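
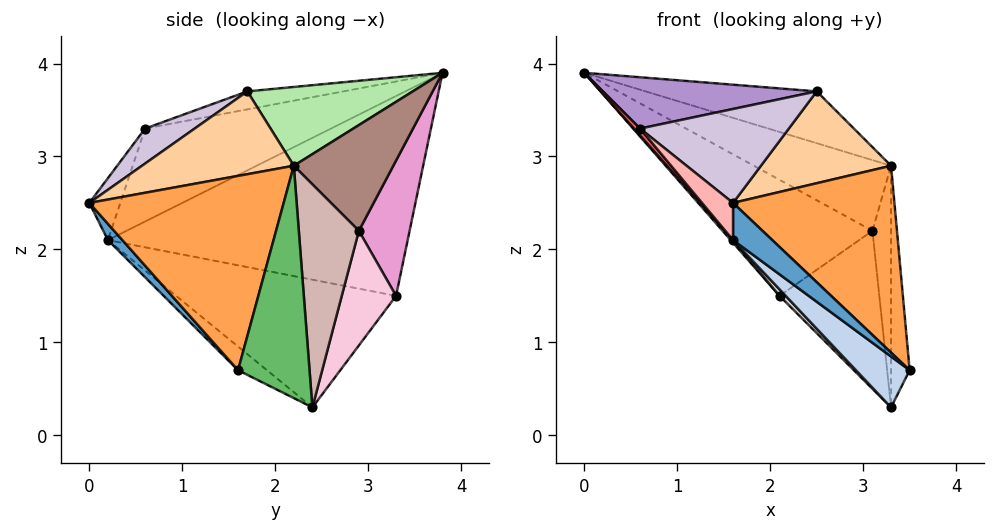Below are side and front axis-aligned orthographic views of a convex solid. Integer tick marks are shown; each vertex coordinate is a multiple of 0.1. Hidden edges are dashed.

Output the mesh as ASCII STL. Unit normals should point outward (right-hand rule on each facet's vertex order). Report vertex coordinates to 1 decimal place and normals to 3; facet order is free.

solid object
 facet normal 0.313 -0.849 -0.425
  outer loop
   vertex 1.6 0.2 2.1
   vertex 3.5 1.6 0.7
   vertex 1.6 0.0 2.5
  endloop
 endfacet
 facet normal -0.260 -0.483 -0.836
  outer loop
   vertex 1.6 0.2 2.1
   vertex 3.3 2.4 0.3
   vertex 3.5 1.6 0.7
  endloop
 endfacet
 facet normal 0.747 -0.621 0.237
  outer loop
   vertex 3.3 2.2 2.9
   vertex 1.6 0.0 2.5
   vertex 3.5 1.6 0.7
  endloop
 endfacet
 facet normal 0.716 -0.614 0.332
  outer loop
   vertex 3.3 2.2 2.9
   vertex 2.5 1.7 3.7
   vertex 1.6 0.0 2.5
  endloop
 endfacet
 facet normal 0.968 0.252 0.019
  outer loop
   vertex 3.3 2.2 2.9
   vertex 3.5 1.6 0.7
   vertex 3.3 2.4 0.3
  endloop
 endfacet
 facet normal 0.457 0.473 0.753
  outer loop
   vertex 3.3 2.2 2.9
   vertex 0.0 3.8 3.9
   vertex 2.5 1.7 3.7
  endloop
 endfacet
 facet normal -0.772 -0.026 -0.635
  outer loop
   vertex 0.6 0.6 3.3
   vertex 0.0 3.8 3.9
   vertex 1.6 0.2 2.1
  endloop
 endfacet
 facet normal -0.667 -0.667 -0.333
  outer loop
   vertex 0.6 0.6 3.3
   vertex 1.6 0.2 2.1
   vertex 1.6 0.0 2.5
  endloop
 endfacet
 facet normal -0.090 -0.200 0.976
  outer loop
   vertex 0.6 0.6 3.3
   vertex 2.5 1.7 3.7
   vertex 0.0 3.8 3.9
  endloop
 endfacet
 facet normal 0.212 -0.636 0.742
  outer loop
   vertex 0.6 0.6 3.3
   vertex 1.6 0.0 2.5
   vertex 2.5 1.7 3.7
  endloop
 endfacet
 facet normal 0.494 0.681 0.540
  outer loop
   vertex 3.1 2.9 2.2
   vertex 0.0 3.8 3.9
   vertex 3.3 2.2 2.9
  endloop
 endfacet
 facet normal 0.955 0.296 0.023
  outer loop
   vertex 3.1 2.9 2.2
   vertex 3.3 2.2 2.9
   vertex 3.3 2.4 0.3
  endloop
 endfacet
 facet normal 0.320 0.944 0.083
  outer loop
   vertex 2.1 3.3 1.5
   vertex 0.0 3.8 3.9
   vertex 3.1 2.9 2.2
  endloop
 endfacet
 facet normal 0.470 0.864 -0.178
  outer loop
   vertex 2.1 3.3 1.5
   vertex 3.1 2.9 2.2
   vertex 3.3 2.4 0.3
  endloop
 endfacet
 facet normal -0.753 -0.006 -0.658
  outer loop
   vertex 2.1 3.3 1.5
   vertex 1.6 0.2 2.1
   vertex 0.0 3.8 3.9
  endloop
 endfacet
 facet normal -0.714 -0.020 -0.699
  outer loop
   vertex 2.1 3.3 1.5
   vertex 3.3 2.4 0.3
   vertex 1.6 0.2 2.1
  endloop
 endfacet
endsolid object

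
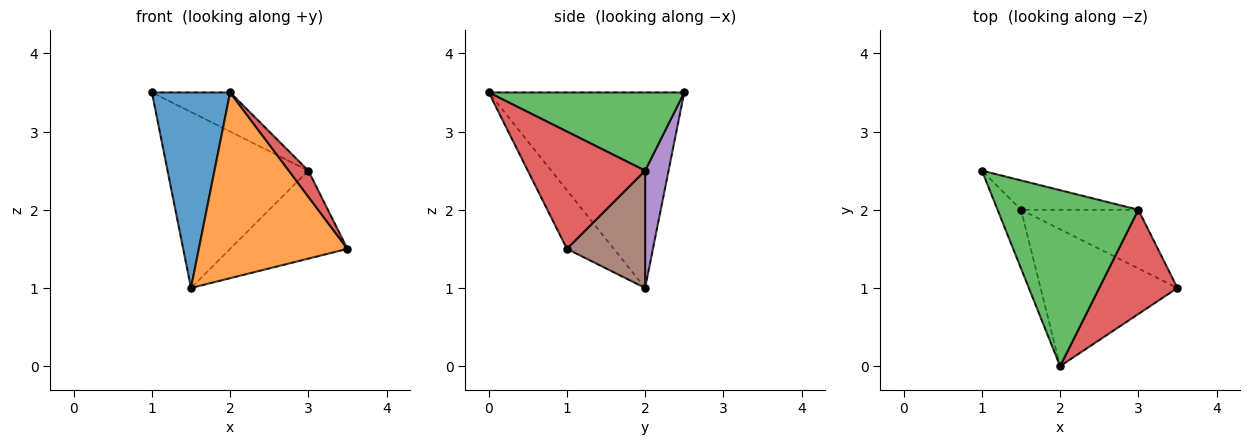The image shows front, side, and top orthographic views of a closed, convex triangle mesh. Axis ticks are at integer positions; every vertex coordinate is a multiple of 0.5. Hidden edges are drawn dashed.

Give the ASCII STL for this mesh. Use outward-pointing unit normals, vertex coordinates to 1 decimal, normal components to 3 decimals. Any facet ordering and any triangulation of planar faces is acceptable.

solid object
 facet normal -0.923 -0.369 -0.111
  outer loop
   vertex 1.5 2.0 1.0
   vertex 2.0 0.0 3.5
   vertex 1.0 2.5 3.5
  endloop
 endfacet
 facet normal -0.246 -0.780 -0.575
  outer loop
   vertex 1.5 2.0 1.0
   vertex 3.5 1.0 1.5
   vertex 2.0 0.0 3.5
  endloop
 endfacet
 facet normal 0.477 0.191 0.858
  outer loop
   vertex 3.0 2.0 2.5
   vertex 1.0 2.5 3.5
   vertex 2.0 0.0 3.5
  endloop
 endfacet
 facet normal 0.824 -0.137 0.549
  outer loop
   vertex 3.0 2.0 2.5
   vertex 2.0 0.0 3.5
   vertex 3.5 1.0 1.5
  endloop
 endfacet
 facet normal 0.162 0.973 -0.162
  outer loop
   vertex 3.0 2.0 2.5
   vertex 1.5 2.0 1.0
   vertex 1.0 2.5 3.5
  endloop
 endfacet
 facet normal 0.485 0.728 -0.485
  outer loop
   vertex 3.0 2.0 2.5
   vertex 3.5 1.0 1.5
   vertex 1.5 2.0 1.0
  endloop
 endfacet
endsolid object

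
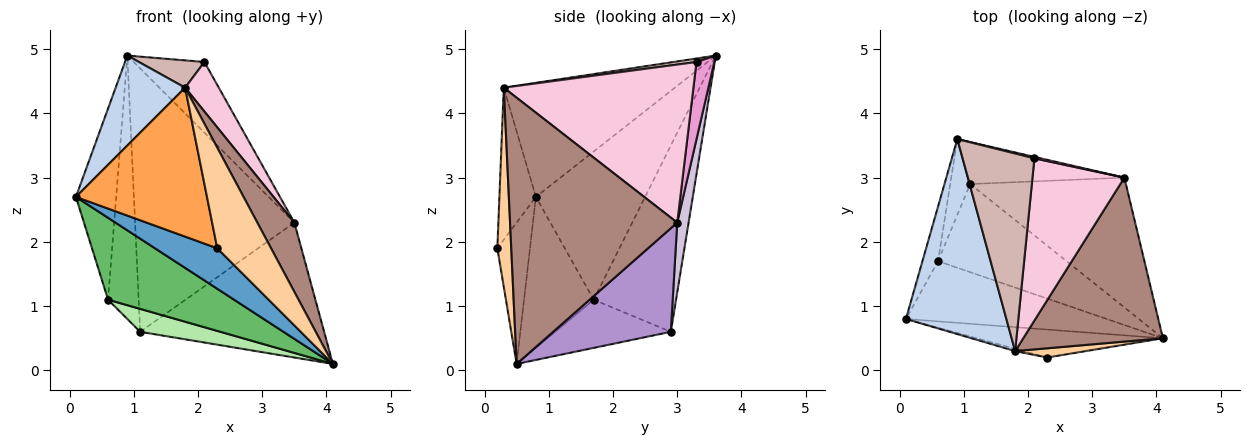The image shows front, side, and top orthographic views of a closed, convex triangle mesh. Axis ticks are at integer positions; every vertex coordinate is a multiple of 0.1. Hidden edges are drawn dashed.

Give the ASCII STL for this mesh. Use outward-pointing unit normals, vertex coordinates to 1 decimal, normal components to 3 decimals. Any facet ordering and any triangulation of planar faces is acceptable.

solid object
 facet normal -0.396 -0.756 -0.522
  outer loop
   vertex 2.3 0.2 1.9
   vertex 0.1 0.8 2.7
   vertex 4.1 0.5 0.1
  endloop
 endfacet
 facet normal -0.718 -0.292 0.632
  outer loop
   vertex 1.8 0.3 4.4
   vertex 0.9 3.6 4.9
   vertex 0.1 0.8 2.7
  endloop
 endfacet
 facet normal -0.268 -0.963 -0.015
  outer loop
   vertex 1.8 0.3 4.4
   vertex 0.1 0.8 2.7
   vertex 2.3 0.2 1.9
  endloop
 endfacet
 facet normal 0.249 -0.964 0.088
  outer loop
   vertex 1.8 0.3 4.4
   vertex 2.3 0.2 1.9
   vertex 4.1 0.5 0.1
  endloop
 endfacet
 facet normal -0.407 -0.736 -0.541
  outer loop
   vertex 0.6 1.7 1.1
   vertex 4.1 0.5 0.1
   vertex 0.1 0.8 2.7
  endloop
 endfacet
 facet normal -0.341 -0.237 -0.910
  outer loop
   vertex 0.6 1.7 1.1
   vertex 1.1 2.9 0.6
   vertex 4.1 0.5 0.1
  endloop
 endfacet
 facet normal -0.934 0.344 -0.098
  outer loop
   vertex 0.6 1.7 1.1
   vertex 0.1 0.8 2.7
   vertex 0.9 3.6 4.9
  endloop
 endfacet
 facet normal -0.933 0.347 -0.100
  outer loop
   vertex 0.6 1.7 1.1
   vertex 0.9 3.6 4.9
   vertex 1.1 2.9 0.6
  endloop
 endfacet
 facet normal 0.419 0.654 -0.630
  outer loop
   vertex 3.5 3.0 2.3
   vertex 4.1 0.5 0.1
   vertex 1.1 2.9 0.6
  endloop
 endfacet
 facet normal 0.070 0.985 -0.157
  outer loop
   vertex 3.5 3.0 2.3
   vertex 1.1 2.9 0.6
   vertex 0.9 3.6 4.9
  endloop
 endfacet
 facet normal 0.869 -0.193 0.456
  outer loop
   vertex 3.5 3.0 2.3
   vertex 1.8 0.3 4.4
   vertex 4.1 0.5 0.1
  endloop
 endfacet
 facet normal 0.048 -0.137 0.989
  outer loop
   vertex 2.1 3.3 4.8
   vertex 0.9 3.6 4.9
   vertex 1.8 0.3 4.4
  endloop
 endfacet
 facet normal 0.244 0.970 0.020
  outer loop
   vertex 2.1 3.3 4.8
   vertex 3.5 3.0 2.3
   vertex 0.9 3.6 4.9
  endloop
 endfacet
 facet normal 0.855 -0.152 0.497
  outer loop
   vertex 2.1 3.3 4.8
   vertex 1.8 0.3 4.4
   vertex 3.5 3.0 2.3
  endloop
 endfacet
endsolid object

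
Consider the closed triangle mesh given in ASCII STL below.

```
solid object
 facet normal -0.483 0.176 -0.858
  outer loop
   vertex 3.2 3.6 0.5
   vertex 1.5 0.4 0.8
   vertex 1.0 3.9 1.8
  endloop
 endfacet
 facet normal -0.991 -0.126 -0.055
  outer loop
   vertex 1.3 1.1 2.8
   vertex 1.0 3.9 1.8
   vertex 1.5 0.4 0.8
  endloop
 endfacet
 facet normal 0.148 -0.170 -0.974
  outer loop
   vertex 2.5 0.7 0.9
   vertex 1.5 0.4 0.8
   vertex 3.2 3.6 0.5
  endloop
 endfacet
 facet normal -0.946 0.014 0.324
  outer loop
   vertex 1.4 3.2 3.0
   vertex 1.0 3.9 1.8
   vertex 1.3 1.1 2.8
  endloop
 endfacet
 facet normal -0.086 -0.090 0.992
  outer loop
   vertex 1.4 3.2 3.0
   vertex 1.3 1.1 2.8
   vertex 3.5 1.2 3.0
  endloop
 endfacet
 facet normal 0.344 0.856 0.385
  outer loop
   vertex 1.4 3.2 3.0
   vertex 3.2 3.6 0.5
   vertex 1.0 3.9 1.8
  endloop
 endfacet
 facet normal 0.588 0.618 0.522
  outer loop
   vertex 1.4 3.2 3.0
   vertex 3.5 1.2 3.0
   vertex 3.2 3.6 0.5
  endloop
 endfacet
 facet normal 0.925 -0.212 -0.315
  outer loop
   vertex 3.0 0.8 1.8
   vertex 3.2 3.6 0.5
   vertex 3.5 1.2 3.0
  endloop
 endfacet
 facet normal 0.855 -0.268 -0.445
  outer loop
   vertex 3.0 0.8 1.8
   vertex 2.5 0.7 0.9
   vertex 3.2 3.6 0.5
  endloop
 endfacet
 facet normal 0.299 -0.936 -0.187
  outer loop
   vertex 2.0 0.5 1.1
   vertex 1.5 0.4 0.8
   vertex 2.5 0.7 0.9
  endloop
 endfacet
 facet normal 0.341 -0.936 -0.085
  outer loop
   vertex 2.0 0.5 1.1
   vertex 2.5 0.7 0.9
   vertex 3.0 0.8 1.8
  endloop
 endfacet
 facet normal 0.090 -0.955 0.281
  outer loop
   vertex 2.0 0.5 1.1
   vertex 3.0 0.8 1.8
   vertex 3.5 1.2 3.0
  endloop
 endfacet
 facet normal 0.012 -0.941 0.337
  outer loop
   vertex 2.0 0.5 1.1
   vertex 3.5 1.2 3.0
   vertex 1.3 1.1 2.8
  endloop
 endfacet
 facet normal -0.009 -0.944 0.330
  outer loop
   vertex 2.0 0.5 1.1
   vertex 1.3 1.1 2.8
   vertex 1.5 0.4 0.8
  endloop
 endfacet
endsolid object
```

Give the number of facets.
14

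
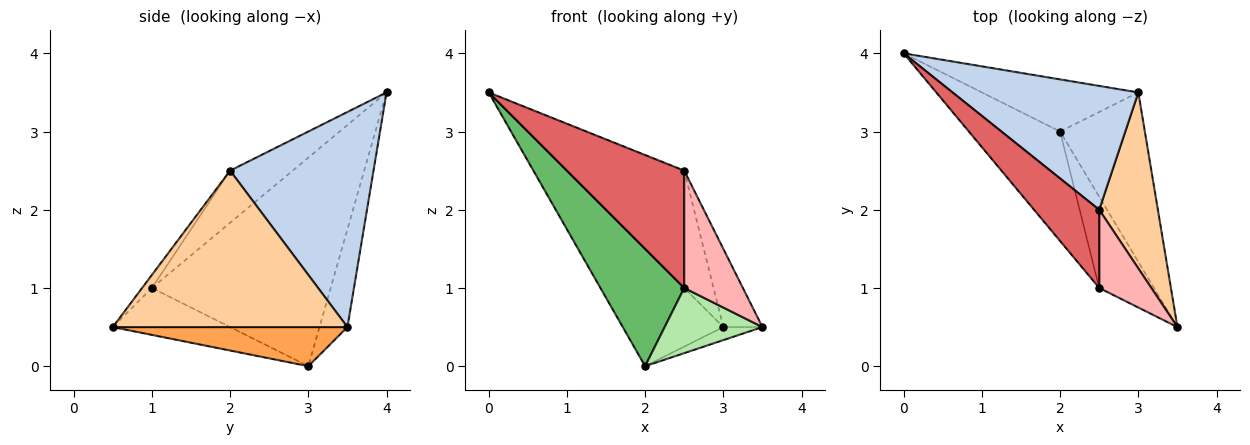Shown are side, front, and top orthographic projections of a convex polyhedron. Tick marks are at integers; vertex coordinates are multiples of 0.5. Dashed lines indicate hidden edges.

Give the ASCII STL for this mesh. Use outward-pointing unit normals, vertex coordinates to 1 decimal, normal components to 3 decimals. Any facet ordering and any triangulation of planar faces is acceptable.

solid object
 facet normal -0.246 0.886 -0.394
  outer loop
   vertex 3.0 3.5 0.5
   vertex 2.0 3.0 0.0
   vertex 0.0 4.0 3.5
  endloop
 endfacet
 facet normal 0.643 0.526 0.556
  outer loop
   vertex 3.0 3.5 0.5
   vertex 0.0 4.0 3.5
   vertex 2.5 2.0 2.5
  endloop
 endfacet
 facet normal 0.418 0.070 -0.906
  outer loop
   vertex 3.0 3.5 0.5
   vertex 3.5 0.5 0.5
   vertex 2.0 3.0 0.0
  endloop
 endfacet
 facet normal 0.925 0.154 0.347
  outer loop
   vertex 3.0 3.5 0.5
   vertex 2.5 2.0 2.5
   vertex 3.5 0.5 0.5
  endloop
 endfacet
 facet normal -0.842 -0.395 -0.368
  outer loop
   vertex 2.5 1.0 1.0
   vertex 0.0 4.0 3.5
   vertex 2.0 3.0 0.0
  endloop
 endfacet
 facet normal -0.572 -0.477 -0.667
  outer loop
   vertex 2.5 1.0 1.0
   vertex 2.0 3.0 0.0
   vertex 3.5 0.5 0.5
  endloop
 endfacet
 facet normal -0.406 -0.761 0.507
  outer loop
   vertex 2.5 1.0 1.0
   vertex 2.5 2.0 2.5
   vertex 0.0 4.0 3.5
  endloop
 endfacet
 facet normal -0.137 -0.824 0.549
  outer loop
   vertex 2.5 1.0 1.0
   vertex 3.5 0.5 0.5
   vertex 2.5 2.0 2.5
  endloop
 endfacet
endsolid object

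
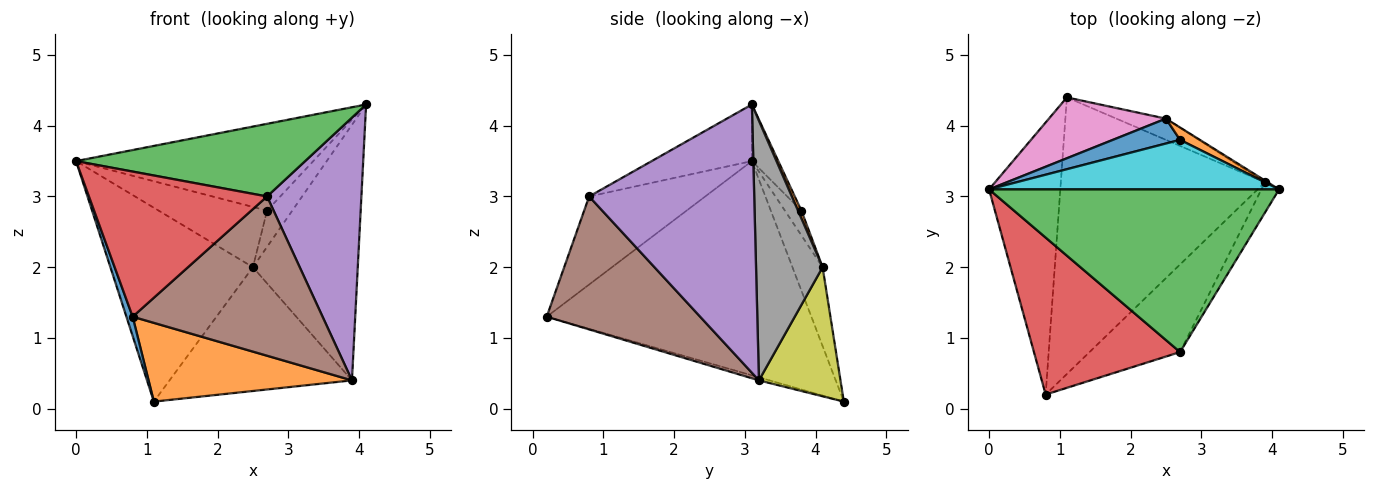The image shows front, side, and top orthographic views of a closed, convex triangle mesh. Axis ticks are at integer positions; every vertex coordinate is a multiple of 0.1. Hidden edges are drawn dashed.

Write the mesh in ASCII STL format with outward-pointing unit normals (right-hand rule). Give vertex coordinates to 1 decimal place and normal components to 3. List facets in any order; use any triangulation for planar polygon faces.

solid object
 facet normal -0.949 -0.022 -0.315
  outer loop
   vertex 1.1 4.4 0.1
   vertex 0.8 0.2 1.3
   vertex 0.0 3.1 3.5
  endloop
 endfacet
 facet normal -0.014 -0.274 -0.962
  outer loop
   vertex 3.9 3.2 0.4
   vertex 0.8 0.2 1.3
   vertex 1.1 4.4 0.1
  endloop
 endfacet
 facet normal -0.175 -0.401 0.899
  outer loop
   vertex 2.7 0.8 3.0
   vertex 4.1 3.1 4.3
   vertex 0.0 3.1 3.5
  endloop
 endfacet
 facet normal -0.405 -0.621 0.671
  outer loop
   vertex 2.7 0.8 3.0
   vertex 0.0 3.1 3.5
   vertex 0.8 0.2 1.3
  endloop
 endfacet
 facet normal 0.867 -0.495 -0.057
  outer loop
   vertex 2.7 0.8 3.0
   vertex 3.9 3.2 0.4
   vertex 4.1 3.1 4.3
  endloop
 endfacet
 facet normal 0.578 -0.715 -0.393
  outer loop
   vertex 2.7 0.8 3.0
   vertex 0.8 0.2 1.3
   vertex 3.9 3.2 0.4
  endloop
 endfacet
 facet normal -0.198 0.935 0.294
  outer loop
   vertex 2.5 4.1 2.0
   vertex 1.1 4.4 0.1
   vertex 0.0 3.1 3.5
  endloop
 endfacet
 facet normal 0.536 0.844 -0.006
  outer loop
   vertex 2.5 4.1 2.0
   vertex 4.1 3.1 4.3
   vertex 3.9 3.2 0.4
  endloop
 endfacet
 facet normal 0.403 0.902 -0.155
  outer loop
   vertex 2.5 4.1 2.0
   vertex 3.9 3.2 0.4
   vertex 1.1 4.4 0.1
  endloop
 endfacet
 facet normal -0.096 0.865 0.493
  outer loop
   vertex 2.7 3.8 2.8
   vertex 0.0 3.1 3.5
   vertex 4.1 3.1 4.3
  endloop
 endfacet
 facet normal -0.139 0.915 0.378
  outer loop
   vertex 2.7 3.8 2.8
   vertex 2.5 4.1 2.0
   vertex 0.0 3.1 3.5
  endloop
 endfacet
 facet normal 0.126 0.939 0.321
  outer loop
   vertex 2.7 3.8 2.8
   vertex 4.1 3.1 4.3
   vertex 2.5 4.1 2.0
  endloop
 endfacet
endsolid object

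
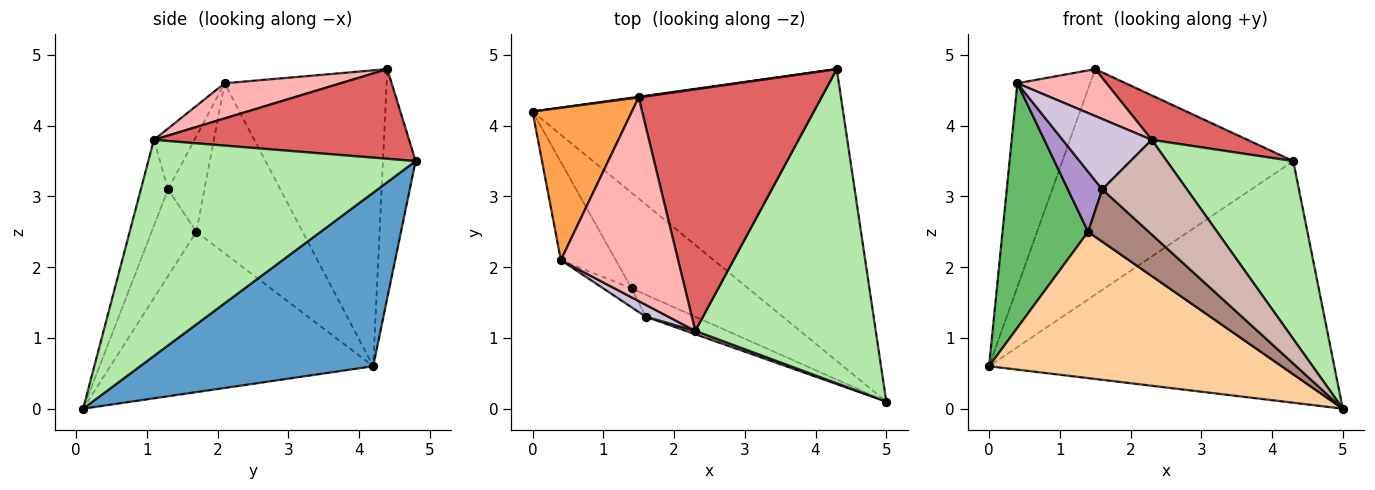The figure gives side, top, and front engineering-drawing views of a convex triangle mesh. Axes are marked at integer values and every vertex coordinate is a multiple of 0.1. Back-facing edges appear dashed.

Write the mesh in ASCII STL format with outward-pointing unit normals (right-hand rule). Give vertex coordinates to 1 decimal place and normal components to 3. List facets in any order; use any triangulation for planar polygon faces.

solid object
 facet normal 0.395 0.586 -0.707
  outer loop
   vertex 4.3 4.8 3.5
   vertex 5.0 0.1 0.0
   vertex 0.0 4.2 0.6
  endloop
 endfacet
 facet normal -0.140 0.990 0.003
  outer loop
   vertex 1.5 4.4 4.8
   vertex 4.3 4.8 3.5
   vertex 0.0 4.2 0.6
  endloop
 endfacet
 facet normal -0.872 0.392 0.293
  outer loop
   vertex 0.4 2.1 4.6
   vertex 1.5 4.4 4.8
   vertex 0.0 4.2 0.6
  endloop
 endfacet
 facet normal -0.601 -0.669 -0.437
  outer loop
   vertex 1.4 1.7 2.5
   vertex 0.0 4.2 0.6
   vertex 5.0 0.1 0.0
  endloop
 endfacet
 facet normal -0.755 -0.608 -0.244
  outer loop
   vertex 1.4 1.7 2.5
   vertex 0.4 2.1 4.6
   vertex 0.0 4.2 0.6
  endloop
 endfacet
 facet normal 0.722 -0.341 0.602
  outer loop
   vertex 2.3 1.1 3.8
   vertex 5.0 0.1 0.0
   vertex 4.3 4.8 3.5
  endloop
 endfacet
 facet normal 0.435 -0.163 0.886
  outer loop
   vertex 2.3 1.1 3.8
   vertex 4.3 4.8 3.5
   vertex 1.5 4.4 4.8
  endloop
 endfacet
 facet normal 0.280 -0.215 0.935
  outer loop
   vertex 2.3 1.1 3.8
   vertex 1.5 4.4 4.8
   vertex 0.4 2.1 4.6
  endloop
 endfacet
 facet normal -0.711 -0.671 -0.211
  outer loop
   vertex 1.6 1.3 3.1
   vertex 0.4 2.1 4.6
   vertex 1.4 1.7 2.5
  endloop
 endfacet
 facet normal -0.409 -0.900 0.152
  outer loop
   vertex 1.6 1.3 3.1
   vertex 2.3 1.1 3.8
   vertex 0.4 2.1 4.6
  endloop
 endfacet
 facet normal -0.562 -0.762 -0.321
  outer loop
   vertex 1.6 1.3 3.1
   vertex 1.4 1.7 2.5
   vertex 5.0 0.1 0.0
  endloop
 endfacet
 facet normal -0.305 -0.952 0.033
  outer loop
   vertex 1.6 1.3 3.1
   vertex 5.0 0.1 0.0
   vertex 2.3 1.1 3.8
  endloop
 endfacet
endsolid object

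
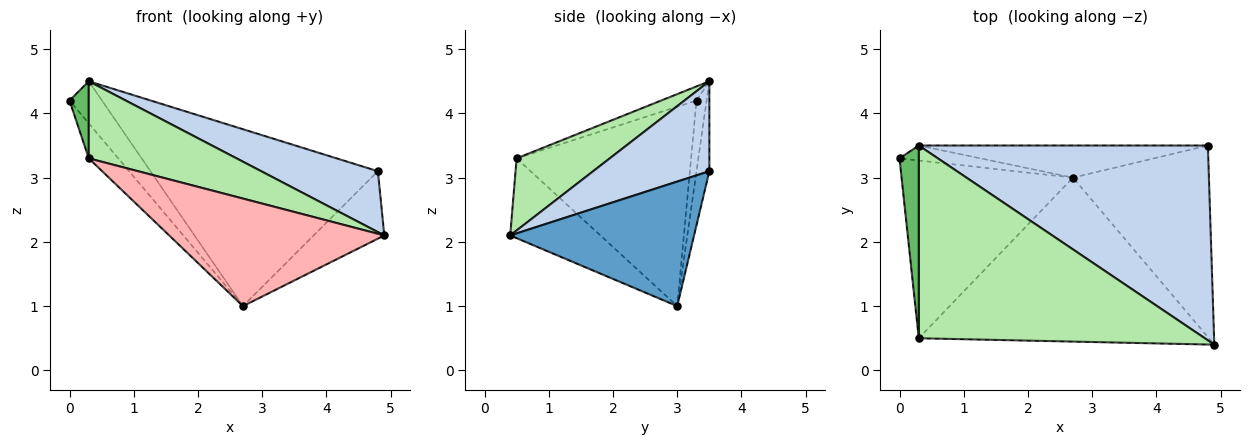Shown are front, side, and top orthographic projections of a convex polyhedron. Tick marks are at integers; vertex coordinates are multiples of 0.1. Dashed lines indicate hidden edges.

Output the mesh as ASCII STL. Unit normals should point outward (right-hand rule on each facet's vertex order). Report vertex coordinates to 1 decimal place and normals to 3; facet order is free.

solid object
 facet normal 0.654 0.251 -0.714
  outer loop
   vertex 2.7 3.0 1.0
   vertex 4.8 3.5 3.1
   vertex 4.9 0.4 2.1
  endloop
 endfacet
 facet normal 0.285 -0.286 0.915
  outer loop
   vertex 0.3 3.5 4.5
   vertex 4.9 0.4 2.1
   vertex 4.8 3.5 3.1
  endloop
 endfacet
 facet normal -0.281 0.904 -0.322
  outer loop
   vertex 0.3 3.5 4.5
   vertex 2.7 3.0 1.0
   vertex 0.0 3.3 4.2
  endloop
 endfacet
 facet normal -0.056 0.982 -0.178
  outer loop
   vertex 0.3 3.5 4.5
   vertex 4.8 3.5 3.1
   vertex 2.7 3.0 1.0
  endloop
 endfacet
 facet normal -0.563 -0.307 0.767
  outer loop
   vertex 0.3 0.5 3.3
   vertex 0.3 3.5 4.5
   vertex 0.0 3.3 4.2
  endloop
 endfacet
 facet normal 0.228 -0.362 0.904
  outer loop
   vertex 0.3 0.5 3.3
   vertex 4.9 0.4 2.1
   vertex 0.3 3.5 4.5
  endloop
 endfacet
 facet normal -0.752 0.127 -0.647
  outer loop
   vertex 0.3 0.5 3.3
   vertex 0.0 3.3 4.2
   vertex 2.7 3.0 1.0
  endloop
 endfacet
 facet normal -0.224 -0.534 -0.815
  outer loop
   vertex 0.3 0.5 3.3
   vertex 2.7 3.0 1.0
   vertex 4.9 0.4 2.1
  endloop
 endfacet
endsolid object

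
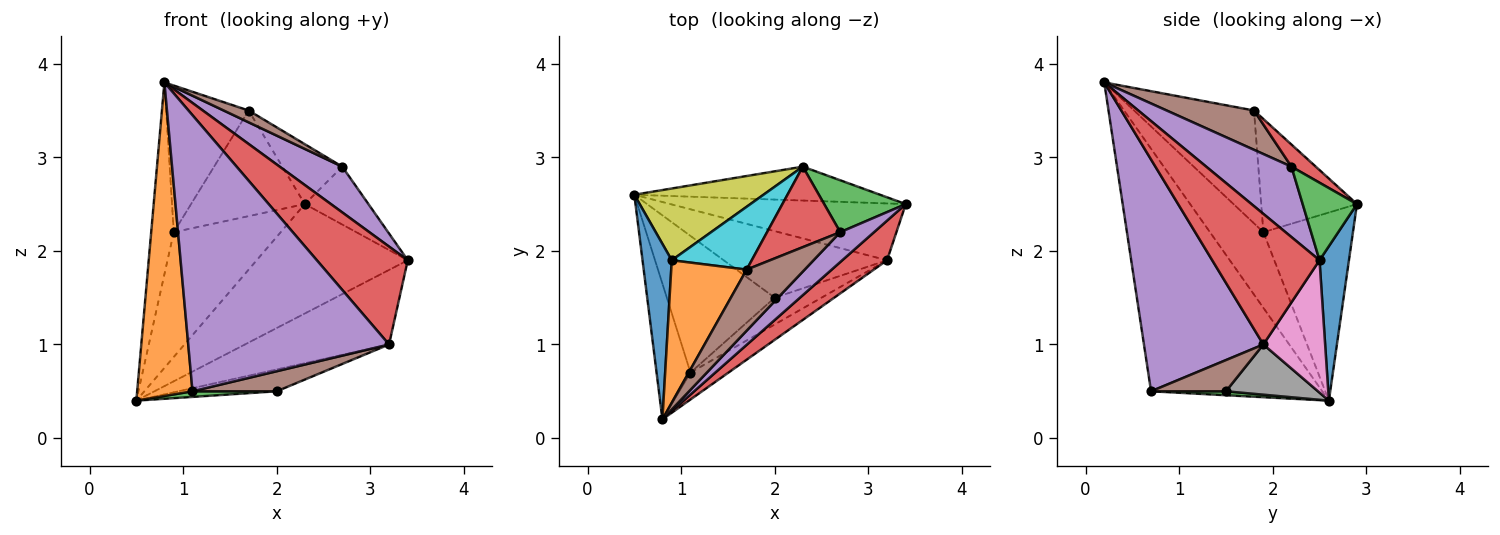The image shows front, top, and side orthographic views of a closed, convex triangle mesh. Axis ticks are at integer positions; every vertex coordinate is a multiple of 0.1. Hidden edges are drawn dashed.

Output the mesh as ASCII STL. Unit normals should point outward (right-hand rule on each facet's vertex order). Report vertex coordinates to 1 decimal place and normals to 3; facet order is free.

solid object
 facet normal 0.183 0.939 -0.291
  outer loop
   vertex 2.3 2.9 2.5
   vertex 3.4 2.5 1.9
   vertex 0.5 2.6 0.4
  endloop
 endfacet
 facet normal -0.943 -0.305 -0.132
  outer loop
   vertex 1.1 0.7 0.5
   vertex 0.8 0.2 3.8
   vertex 0.5 2.6 0.4
  endloop
 endfacet
 facet normal 0.036 -0.041 -0.998
  outer loop
   vertex 2.0 1.5 0.5
   vertex 1.1 0.7 0.5
   vertex 0.5 2.6 0.4
  endloop
 endfacet
 facet normal 0.738 -0.625 0.253
  outer loop
   vertex 3.2 1.9 1.0
   vertex 3.4 2.5 1.9
   vertex 0.8 0.2 3.8
  endloop
 endfacet
 facet normal 0.509 -0.857 -0.083
  outer loop
   vertex 3.2 1.9 1.0
   vertex 0.8 0.2 3.8
   vertex 1.1 0.7 0.5
  endloop
 endfacet
 facet normal 0.471 -0.529 -0.706
  outer loop
   vertex 3.2 1.9 1.0
   vertex 1.1 0.7 0.5
   vertex 2.0 1.5 0.5
  endloop
 endfacet
 facet normal 0.323 0.753 -0.574
  outer loop
   vertex 3.2 1.9 1.0
   vertex 0.5 2.6 0.4
   vertex 3.4 2.5 1.9
  endloop
 endfacet
 facet normal 0.280 0.299 -0.912
  outer loop
   vertex 3.2 1.9 1.0
   vertex 2.0 1.5 0.5
   vertex 0.5 2.6 0.4
  endloop
 endfacet
 facet normal -0.588 0.702 0.403
  outer loop
   vertex 0.9 1.9 2.2
   vertex 2.3 2.9 2.5
   vertex 0.5 2.6 0.4
  endloop
 endfacet
 facet normal -0.586 0.696 0.414
  outer loop
   vertex 0.9 1.9 2.2
   vertex 1.7 1.8 3.5
   vertex 2.3 2.9 2.5
  endloop
 endfacet
 facet normal -0.868 0.367 0.335
  outer loop
   vertex 0.9 1.9 2.2
   vertex 0.5 2.6 0.4
   vertex 0.8 0.2 3.8
  endloop
 endfacet
 facet normal -0.722 0.496 0.482
  outer loop
   vertex 0.9 1.9 2.2
   vertex 0.8 0.2 3.8
   vertex 1.7 1.8 3.5
  endloop
 endfacet
 facet normal 0.536 0.628 0.564
  outer loop
   vertex 2.7 2.2 2.9
   vertex 3.4 2.5 1.9
   vertex 2.3 2.9 2.5
  endloop
 endfacet
 facet normal 0.236 0.580 0.780
  outer loop
   vertex 2.7 2.2 2.9
   vertex 2.3 2.9 2.5
   vertex 1.7 1.8 3.5
  endloop
 endfacet
 facet normal 0.752 -0.552 0.361
  outer loop
   vertex 2.7 2.2 2.9
   vertex 0.8 0.2 3.8
   vertex 3.4 2.5 1.9
  endloop
 endfacet
 facet normal 0.554 -0.158 0.817
  outer loop
   vertex 2.7 2.2 2.9
   vertex 1.7 1.8 3.5
   vertex 0.8 0.2 3.8
  endloop
 endfacet
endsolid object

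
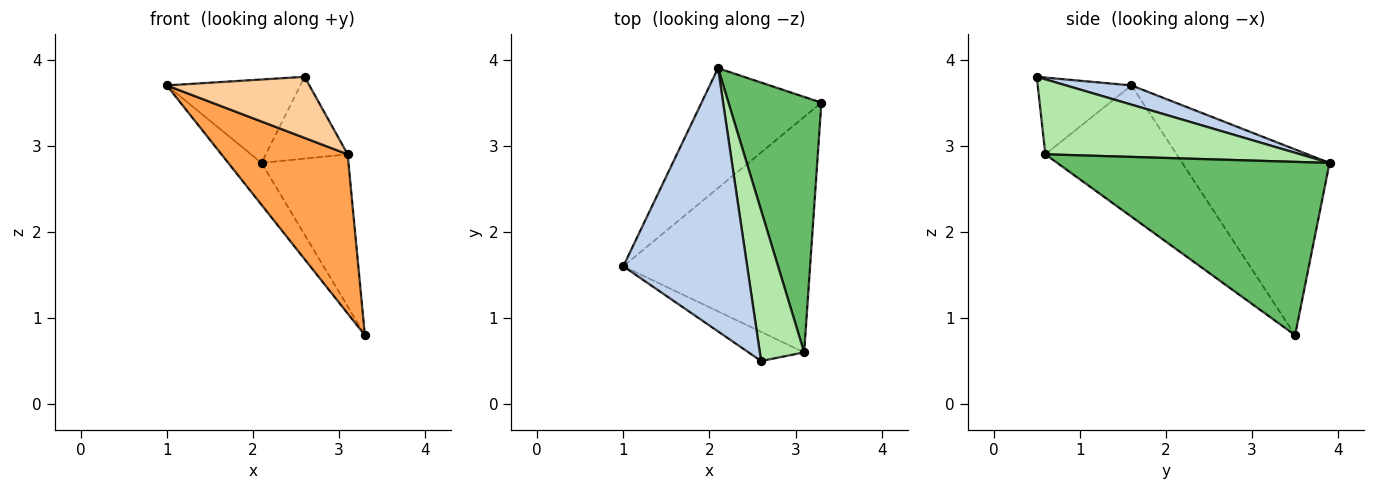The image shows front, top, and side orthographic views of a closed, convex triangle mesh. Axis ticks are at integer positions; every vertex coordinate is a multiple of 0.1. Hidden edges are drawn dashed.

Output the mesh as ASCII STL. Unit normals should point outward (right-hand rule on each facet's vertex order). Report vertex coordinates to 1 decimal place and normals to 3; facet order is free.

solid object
 facet normal -0.826 0.186 -0.533
  outer loop
   vertex 2.1 3.9 2.8
   vertex 3.3 3.5 0.8
   vertex 1.0 1.6 3.7
  endloop
 endfacet
 facet normal 0.147 0.299 0.943
  outer loop
   vertex 2.1 3.9 2.8
   vertex 1.0 1.6 3.7
   vertex 2.6 0.5 3.8
  endloop
 endfacet
 facet normal -0.503 -0.484 -0.716
  outer loop
   vertex 3.1 0.6 2.9
   vertex 1.0 1.6 3.7
   vertex 3.3 3.5 0.8
  endloop
 endfacet
 facet normal -0.511 -0.776 -0.370
  outer loop
   vertex 3.1 0.6 2.9
   vertex 2.6 0.5 3.8
   vertex 1.0 1.6 3.7
  endloop
 endfacet
 facet normal 0.848 0.271 0.455
  outer loop
   vertex 3.1 0.6 2.9
   vertex 3.3 3.5 0.8
   vertex 2.1 3.9 2.8
  endloop
 endfacet
 facet normal 0.830 0.266 0.491
  outer loop
   vertex 3.1 0.6 2.9
   vertex 2.1 3.9 2.8
   vertex 2.6 0.5 3.8
  endloop
 endfacet
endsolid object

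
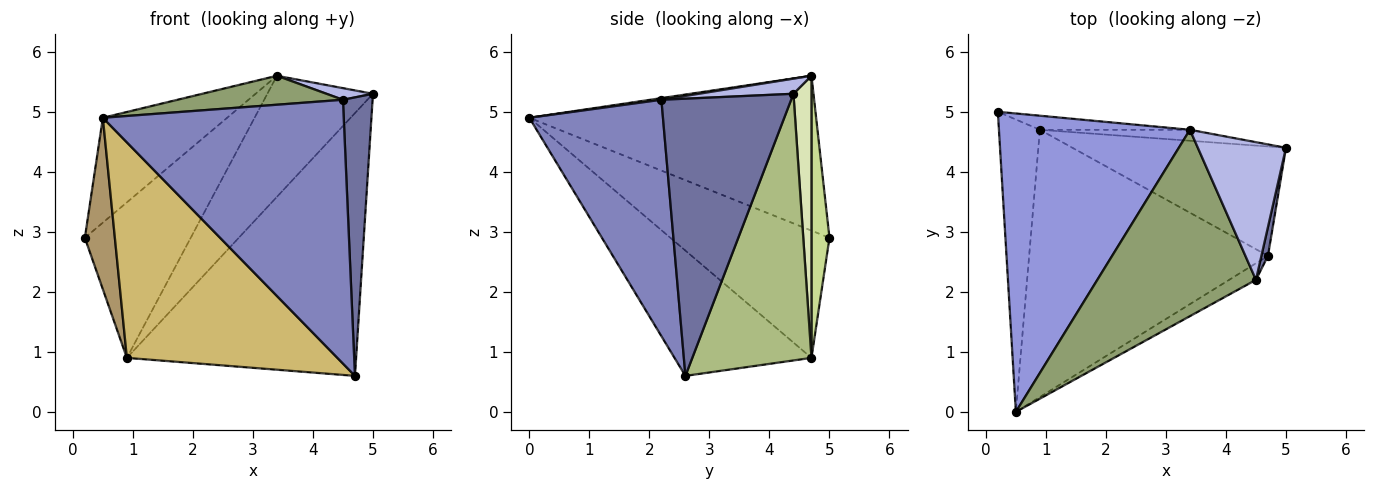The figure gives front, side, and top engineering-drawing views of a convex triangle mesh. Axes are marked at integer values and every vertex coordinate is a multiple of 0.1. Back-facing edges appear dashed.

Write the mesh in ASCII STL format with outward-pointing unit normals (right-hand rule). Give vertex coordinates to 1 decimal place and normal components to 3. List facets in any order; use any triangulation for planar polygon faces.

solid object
 facet normal 0.975 -0.223 0.023
  outer loop
   vertex 4.5 2.2 5.2
   vertex 4.7 2.6 0.6
   vertex 5.0 4.4 5.3
  endloop
 endfacet
 facet normal 0.484 -0.873 -0.055
  outer loop
   vertex 4.5 2.2 5.2
   vertex 0.5 0.0 4.9
   vertex 4.7 2.6 0.6
  endloop
 endfacet
 facet normal -0.608 0.263 0.749
  outer loop
   vertex 3.4 4.7 5.6
   vertex 0.2 5.0 2.9
   vertex 0.5 0.0 4.9
  endloop
 endfacet
 facet normal 0.169 -0.083 0.982
  outer loop
   vertex 3.4 4.7 5.6
   vertex 4.5 2.2 5.2
   vertex 5.0 4.4 5.3
  endloop
 endfacet
 facet normal 0.010 -0.154 0.988
  outer loop
   vertex 3.4 4.7 5.6
   vertex 0.5 0.0 4.9
   vertex 4.5 2.2 5.2
  endloop
 endfacet
 facet normal 0.433 0.832 -0.346
  outer loop
   vertex 0.9 4.7 0.9
   vertex 5.0 4.4 5.3
   vertex 4.7 2.6 0.6
  endloop
 endfacet
 facet normal 0.167 0.982 -0.089
  outer loop
   vertex 0.9 4.7 0.9
   vertex 0.2 5.0 2.9
   vertex 3.4 4.7 5.6
  endloop
 endfacet
 facet normal 0.167 0.982 -0.089
  outer loop
   vertex 0.9 4.7 0.9
   vertex 3.4 4.7 5.6
   vertex 5.0 4.4 5.3
  endloop
 endfacet
 facet normal -0.937 -0.177 -0.301
  outer loop
   vertex 0.9 4.7 0.9
   vertex 0.5 0.0 4.9
   vertex 0.2 5.0 2.9
  endloop
 endfacet
 facet normal -0.378 -0.581 -0.721
  outer loop
   vertex 0.9 4.7 0.9
   vertex 4.7 2.6 0.6
   vertex 0.5 0.0 4.9
  endloop
 endfacet
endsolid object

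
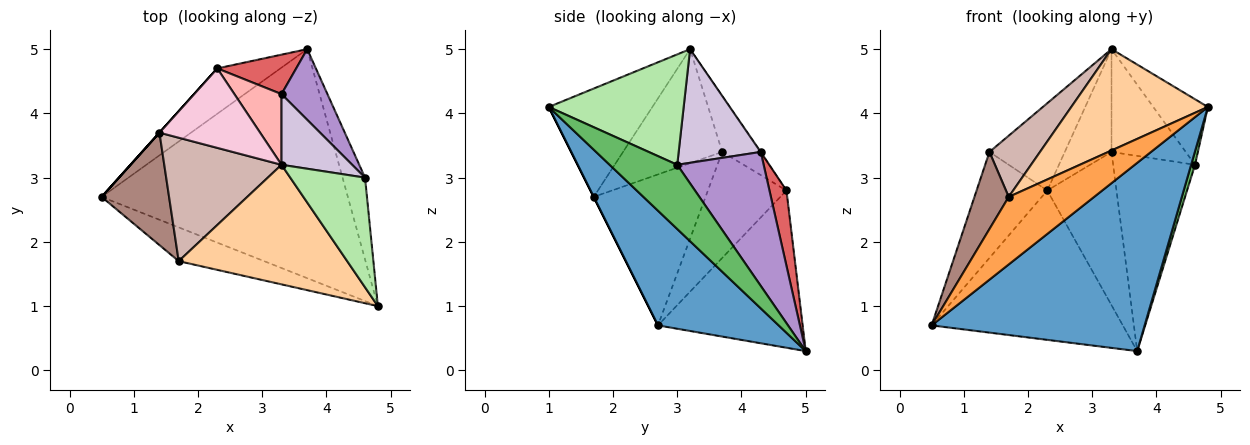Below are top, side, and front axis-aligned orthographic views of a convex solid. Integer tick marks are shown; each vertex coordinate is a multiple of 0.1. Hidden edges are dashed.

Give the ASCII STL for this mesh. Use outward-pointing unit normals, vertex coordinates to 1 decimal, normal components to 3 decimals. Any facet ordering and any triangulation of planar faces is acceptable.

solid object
 facet normal 0.339 -0.597 -0.727
  outer loop
   vertex 3.7 5.0 0.3
   vertex 4.8 1.0 4.1
   vertex 0.5 2.7 0.7
  endloop
 endfacet
 facet normal -0.586 0.775 -0.235
  outer loop
   vertex 2.3 4.7 2.8
   vertex 3.7 5.0 0.3
   vertex 0.5 2.7 0.7
  endloop
 endfacet
 facet normal 0.000 -0.894 -0.447
  outer loop
   vertex 1.7 1.7 2.7
   vertex 0.5 2.7 0.7
   vertex 4.8 1.0 4.1
  endloop
 endfacet
 facet normal -0.440 -0.580 0.685
  outer loop
   vertex 1.7 1.7 2.7
   vertex 4.8 1.0 4.1
   vertex 3.3 3.2 5.0
  endloop
 endfacet
 facet normal 0.942 -0.054 -0.330
  outer loop
   vertex 4.6 3.0 3.2
   vertex 4.8 1.0 4.1
   vertex 3.7 5.0 0.3
  endloop
 endfacet
 facet normal 0.785 0.318 0.532
  outer loop
   vertex 4.6 3.0 3.2
   vertex 3.3 3.2 5.0
   vertex 4.8 1.0 4.1
  endloop
 endfacet
 facet normal 0.231 0.942 0.243
  outer loop
   vertex 3.3 4.3 3.4
   vertex 3.7 5.0 0.3
   vertex 2.3 4.7 2.8
  endloop
 endfacet
 facet normal -0.010 0.824 0.566
  outer loop
   vertex 3.3 4.3 3.4
   vertex 2.3 4.7 2.8
   vertex 3.3 3.2 5.0
  endloop
 endfacet
 facet normal 0.704 0.667 0.242
  outer loop
   vertex 3.3 4.3 3.4
   vertex 4.6 3.0 3.2
   vertex 3.7 5.0 0.3
  endloop
 endfacet
 facet normal 0.674 0.609 0.419
  outer loop
   vertex 3.3 4.3 3.4
   vertex 3.3 3.2 5.0
   vertex 4.6 3.0 3.2
  endloop
 endfacet
 facet normal -0.879 -0.269 0.393
  outer loop
   vertex 1.4 3.7 3.4
   vertex 0.5 2.7 0.7
   vertex 1.7 1.7 2.7
  endloop
 endfacet
 facet normal -0.657 -0.335 0.675
  outer loop
   vertex 1.4 3.7 3.4
   vertex 1.7 1.7 2.7
   vertex 3.3 3.2 5.0
  endloop
 endfacet
 facet normal -0.743 0.669 0.000
  outer loop
   vertex 1.4 3.7 3.4
   vertex 2.3 4.7 2.8
   vertex 0.5 2.7 0.7
  endloop
 endfacet
 facet normal -0.349 0.693 0.631
  outer loop
   vertex 1.4 3.7 3.4
   vertex 3.3 3.2 5.0
   vertex 2.3 4.7 2.8
  endloop
 endfacet
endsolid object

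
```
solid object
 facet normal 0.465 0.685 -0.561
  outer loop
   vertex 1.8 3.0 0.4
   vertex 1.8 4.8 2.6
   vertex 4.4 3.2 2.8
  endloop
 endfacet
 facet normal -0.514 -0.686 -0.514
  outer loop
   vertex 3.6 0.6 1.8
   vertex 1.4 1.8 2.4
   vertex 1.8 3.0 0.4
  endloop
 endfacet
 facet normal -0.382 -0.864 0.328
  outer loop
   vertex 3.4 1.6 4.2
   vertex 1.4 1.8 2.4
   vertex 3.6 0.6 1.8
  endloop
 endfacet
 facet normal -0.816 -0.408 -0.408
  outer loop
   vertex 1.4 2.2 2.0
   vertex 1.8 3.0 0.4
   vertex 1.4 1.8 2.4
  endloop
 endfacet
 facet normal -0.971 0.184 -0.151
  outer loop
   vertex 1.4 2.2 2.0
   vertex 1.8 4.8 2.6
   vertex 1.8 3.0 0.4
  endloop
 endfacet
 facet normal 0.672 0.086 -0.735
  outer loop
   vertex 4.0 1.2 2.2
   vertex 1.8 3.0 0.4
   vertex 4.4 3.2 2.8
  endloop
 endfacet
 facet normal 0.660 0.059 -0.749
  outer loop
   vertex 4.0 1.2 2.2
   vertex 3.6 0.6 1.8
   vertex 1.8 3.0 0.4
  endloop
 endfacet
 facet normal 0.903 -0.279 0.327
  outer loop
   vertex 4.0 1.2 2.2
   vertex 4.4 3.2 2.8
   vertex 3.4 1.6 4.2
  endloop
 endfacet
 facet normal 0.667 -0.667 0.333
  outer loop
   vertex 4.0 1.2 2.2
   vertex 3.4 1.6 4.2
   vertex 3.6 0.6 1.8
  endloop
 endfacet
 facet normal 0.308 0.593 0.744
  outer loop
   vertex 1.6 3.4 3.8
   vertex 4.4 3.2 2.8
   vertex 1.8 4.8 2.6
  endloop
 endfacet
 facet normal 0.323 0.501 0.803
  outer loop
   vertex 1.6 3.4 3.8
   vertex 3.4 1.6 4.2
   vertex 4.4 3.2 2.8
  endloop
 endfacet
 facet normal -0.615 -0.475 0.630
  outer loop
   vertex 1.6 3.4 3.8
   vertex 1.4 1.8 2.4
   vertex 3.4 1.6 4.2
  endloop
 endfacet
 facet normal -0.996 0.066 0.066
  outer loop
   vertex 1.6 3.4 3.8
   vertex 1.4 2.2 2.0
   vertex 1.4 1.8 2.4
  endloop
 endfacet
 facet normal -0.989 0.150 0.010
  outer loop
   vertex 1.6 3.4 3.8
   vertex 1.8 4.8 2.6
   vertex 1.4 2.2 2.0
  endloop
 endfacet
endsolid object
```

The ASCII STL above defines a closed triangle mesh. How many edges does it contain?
21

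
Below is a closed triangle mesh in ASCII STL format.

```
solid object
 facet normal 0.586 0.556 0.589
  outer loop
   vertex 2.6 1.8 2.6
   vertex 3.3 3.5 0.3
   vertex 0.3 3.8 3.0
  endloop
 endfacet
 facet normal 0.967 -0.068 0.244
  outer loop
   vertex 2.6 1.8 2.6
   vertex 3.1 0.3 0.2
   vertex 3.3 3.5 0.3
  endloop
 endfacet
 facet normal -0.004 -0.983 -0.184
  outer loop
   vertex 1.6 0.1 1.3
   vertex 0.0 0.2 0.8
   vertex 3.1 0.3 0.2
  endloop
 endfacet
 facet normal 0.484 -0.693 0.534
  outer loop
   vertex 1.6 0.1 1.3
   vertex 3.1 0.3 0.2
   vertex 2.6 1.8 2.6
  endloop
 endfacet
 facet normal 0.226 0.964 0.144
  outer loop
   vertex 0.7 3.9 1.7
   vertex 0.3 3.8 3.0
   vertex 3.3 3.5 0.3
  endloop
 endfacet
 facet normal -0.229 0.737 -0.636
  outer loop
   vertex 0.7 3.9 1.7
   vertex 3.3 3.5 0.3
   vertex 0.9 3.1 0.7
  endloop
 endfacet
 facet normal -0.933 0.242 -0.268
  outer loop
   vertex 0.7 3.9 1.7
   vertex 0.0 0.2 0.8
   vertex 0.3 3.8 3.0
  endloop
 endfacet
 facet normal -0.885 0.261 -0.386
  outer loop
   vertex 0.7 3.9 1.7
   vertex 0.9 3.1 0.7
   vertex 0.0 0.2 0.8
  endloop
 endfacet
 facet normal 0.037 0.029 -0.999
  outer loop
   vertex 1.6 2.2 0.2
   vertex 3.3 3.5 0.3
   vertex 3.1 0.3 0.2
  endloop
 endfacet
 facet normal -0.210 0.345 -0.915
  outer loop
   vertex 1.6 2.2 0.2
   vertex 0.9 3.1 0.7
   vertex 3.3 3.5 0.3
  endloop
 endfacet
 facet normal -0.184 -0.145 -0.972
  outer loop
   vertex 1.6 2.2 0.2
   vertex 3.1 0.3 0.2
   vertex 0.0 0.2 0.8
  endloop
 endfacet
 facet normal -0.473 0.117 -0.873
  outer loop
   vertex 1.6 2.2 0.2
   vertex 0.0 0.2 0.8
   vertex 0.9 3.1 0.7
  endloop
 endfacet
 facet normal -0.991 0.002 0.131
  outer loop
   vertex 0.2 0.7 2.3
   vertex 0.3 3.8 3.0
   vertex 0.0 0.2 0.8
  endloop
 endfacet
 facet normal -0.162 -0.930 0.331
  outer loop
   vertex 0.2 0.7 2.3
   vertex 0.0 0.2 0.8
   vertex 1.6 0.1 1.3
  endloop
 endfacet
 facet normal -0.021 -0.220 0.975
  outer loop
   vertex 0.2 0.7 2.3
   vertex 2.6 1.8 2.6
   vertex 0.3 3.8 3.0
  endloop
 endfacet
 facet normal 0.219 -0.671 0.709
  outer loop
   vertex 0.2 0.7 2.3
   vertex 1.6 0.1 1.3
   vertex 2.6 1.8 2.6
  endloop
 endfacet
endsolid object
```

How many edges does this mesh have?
24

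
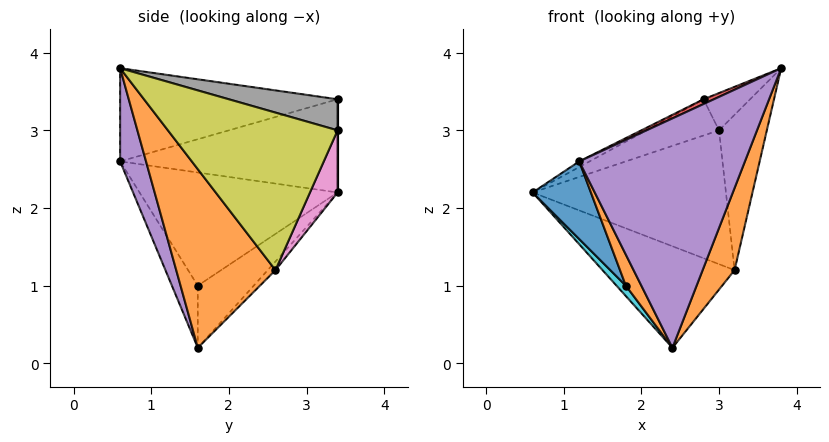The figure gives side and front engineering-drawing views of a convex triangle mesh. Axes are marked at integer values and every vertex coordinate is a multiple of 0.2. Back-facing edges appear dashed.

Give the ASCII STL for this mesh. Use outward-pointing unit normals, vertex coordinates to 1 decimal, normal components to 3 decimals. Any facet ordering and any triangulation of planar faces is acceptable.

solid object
 facet normal -0.043 0.723 -0.689
  outer loop
   vertex 3.2 2.6 1.2
   vertex 2.4 1.6 0.2
   vertex 0.6 3.4 2.2
  endloop
 endfacet
 facet normal 0.866 -0.279 -0.414
  outer loop
   vertex 3.2 2.6 1.2
   vertex 3.8 0.6 3.8
   vertex 2.4 1.6 0.2
  endloop
 endfacet
 facet normal -0.479 0.023 0.878
  outer loop
   vertex 1.2 0.6 2.6
   vertex 2.8 3.4 3.4
   vertex 0.6 3.4 2.2
  endloop
 endfacet
 facet normal -0.419 -0.020 0.908
  outer loop
   vertex 1.2 0.6 2.6
   vertex 3.8 0.6 3.8
   vertex 2.8 3.4 3.4
  endloop
 endfacet
 facet normal 0.146 -0.937 -0.317
  outer loop
   vertex 1.2 0.6 2.6
   vertex 2.4 1.6 0.2
   vertex 3.8 0.6 3.8
  endloop
 endfacet
 facet normal 0.000 1.000 0.000
  outer loop
   vertex 3.0 3.4 3.0
   vertex 0.6 3.4 2.2
   vertex 2.8 3.4 3.4
  endloop
 endfacet
 facet normal 0.130 0.911 -0.391
  outer loop
   vertex 3.0 3.4 3.0
   vertex 3.2 2.6 1.2
   vertex 0.6 3.4 2.2
  endloop
 endfacet
 facet normal 0.835 0.358 0.418
  outer loop
   vertex 3.0 3.4 3.0
   vertex 2.8 3.4 3.4
   vertex 3.8 0.6 3.8
  endloop
 endfacet
 facet normal 0.962 0.271 -0.014
  outer loop
   vertex 3.0 3.4 3.0
   vertex 3.8 0.6 3.8
   vertex 3.2 2.6 1.2
  endloop
 endfacet
 facet normal -0.793 -0.132 -0.595
  outer loop
   vertex 1.8 1.6 1.0
   vertex 0.6 3.4 2.2
   vertex 2.4 1.6 0.2
  endloop
 endfacet
 facet normal -0.846 -0.249 -0.472
  outer loop
   vertex 1.8 1.6 1.0
   vertex 1.2 0.6 2.6
   vertex 0.6 3.4 2.2
  endloop
 endfacet
 facet normal -0.721 -0.433 -0.541
  outer loop
   vertex 1.8 1.6 1.0
   vertex 2.4 1.6 0.2
   vertex 1.2 0.6 2.6
  endloop
 endfacet
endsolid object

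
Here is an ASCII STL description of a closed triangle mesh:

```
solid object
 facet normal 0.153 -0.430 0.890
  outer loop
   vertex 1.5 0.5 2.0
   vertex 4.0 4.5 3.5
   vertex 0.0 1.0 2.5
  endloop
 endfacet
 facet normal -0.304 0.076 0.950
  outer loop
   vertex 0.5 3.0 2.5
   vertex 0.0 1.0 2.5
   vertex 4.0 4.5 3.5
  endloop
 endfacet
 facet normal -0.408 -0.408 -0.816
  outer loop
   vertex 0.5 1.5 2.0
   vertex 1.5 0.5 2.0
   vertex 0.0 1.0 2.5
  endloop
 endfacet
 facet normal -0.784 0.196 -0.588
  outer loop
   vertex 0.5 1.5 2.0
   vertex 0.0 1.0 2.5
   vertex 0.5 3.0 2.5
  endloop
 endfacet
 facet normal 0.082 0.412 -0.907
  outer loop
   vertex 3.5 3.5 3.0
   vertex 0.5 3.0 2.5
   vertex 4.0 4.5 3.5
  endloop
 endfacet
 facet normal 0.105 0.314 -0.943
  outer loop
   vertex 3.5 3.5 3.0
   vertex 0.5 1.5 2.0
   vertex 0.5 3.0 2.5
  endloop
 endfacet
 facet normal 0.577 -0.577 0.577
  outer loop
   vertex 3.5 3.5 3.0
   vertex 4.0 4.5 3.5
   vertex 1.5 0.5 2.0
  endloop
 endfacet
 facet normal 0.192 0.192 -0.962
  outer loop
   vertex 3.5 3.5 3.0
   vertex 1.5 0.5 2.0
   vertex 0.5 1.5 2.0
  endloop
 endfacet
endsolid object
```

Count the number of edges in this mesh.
12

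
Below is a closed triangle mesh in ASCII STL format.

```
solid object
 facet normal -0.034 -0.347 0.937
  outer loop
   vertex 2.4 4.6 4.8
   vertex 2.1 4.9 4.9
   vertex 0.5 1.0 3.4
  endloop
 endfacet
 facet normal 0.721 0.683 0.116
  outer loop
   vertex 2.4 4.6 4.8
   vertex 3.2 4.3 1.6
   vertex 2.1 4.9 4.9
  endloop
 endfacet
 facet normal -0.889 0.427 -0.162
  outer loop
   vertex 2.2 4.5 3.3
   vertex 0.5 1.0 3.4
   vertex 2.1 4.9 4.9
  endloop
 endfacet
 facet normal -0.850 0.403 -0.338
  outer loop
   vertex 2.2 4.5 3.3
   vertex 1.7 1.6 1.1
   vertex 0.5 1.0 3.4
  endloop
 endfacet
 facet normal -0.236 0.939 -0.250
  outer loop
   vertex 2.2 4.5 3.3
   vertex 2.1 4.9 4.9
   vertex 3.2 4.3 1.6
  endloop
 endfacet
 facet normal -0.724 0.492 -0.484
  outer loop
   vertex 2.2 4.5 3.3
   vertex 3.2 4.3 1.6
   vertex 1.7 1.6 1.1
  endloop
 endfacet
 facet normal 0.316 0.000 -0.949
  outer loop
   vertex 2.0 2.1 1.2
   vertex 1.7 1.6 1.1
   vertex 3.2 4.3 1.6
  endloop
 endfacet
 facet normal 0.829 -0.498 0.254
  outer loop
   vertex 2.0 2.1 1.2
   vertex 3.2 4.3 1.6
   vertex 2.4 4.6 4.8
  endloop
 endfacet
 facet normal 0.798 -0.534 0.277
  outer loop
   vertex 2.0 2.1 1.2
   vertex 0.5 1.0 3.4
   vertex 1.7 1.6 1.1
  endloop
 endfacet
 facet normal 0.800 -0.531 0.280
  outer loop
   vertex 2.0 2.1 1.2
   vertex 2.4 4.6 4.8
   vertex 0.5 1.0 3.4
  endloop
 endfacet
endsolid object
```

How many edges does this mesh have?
15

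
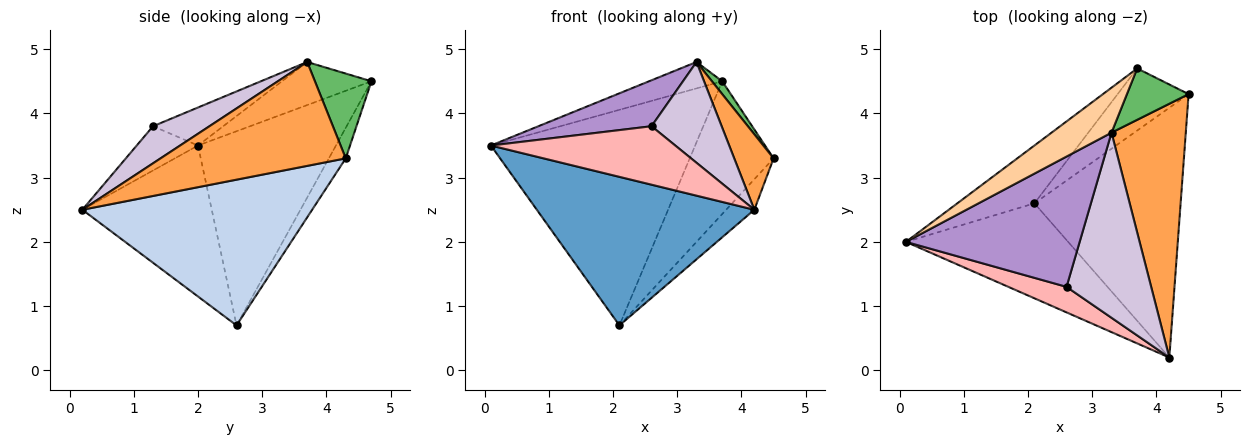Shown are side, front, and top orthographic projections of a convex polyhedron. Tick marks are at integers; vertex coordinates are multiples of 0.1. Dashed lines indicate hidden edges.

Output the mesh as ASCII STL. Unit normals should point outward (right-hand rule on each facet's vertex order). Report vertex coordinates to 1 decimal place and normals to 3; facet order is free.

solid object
 facet normal -0.448 -0.753 -0.481
  outer loop
   vertex 2.1 2.6 0.7
   vertex 4.2 0.2 2.5
   vertex 0.1 2.0 3.5
  endloop
 endfacet
 facet normal 0.703 0.086 -0.706
  outer loop
   vertex 2.1 2.6 0.7
   vertex 4.5 4.3 3.3
   vertex 4.2 0.2 2.5
  endloop
 endfacet
 facet normal 0.802 -0.170 0.573
  outer loop
   vertex 3.3 3.7 4.8
   vertex 4.2 0.2 2.5
   vertex 4.5 4.3 3.3
  endloop
 endfacet
 facet normal -0.527 0.431 0.733
  outer loop
   vertex 3.7 4.7 4.5
   vertex 0.1 2.0 3.5
   vertex 3.3 3.7 4.8
  endloop
 endfacet
 facet normal 0.800 -0.145 0.582
  outer loop
   vertex 3.7 4.7 4.5
   vertex 3.3 3.7 4.8
   vertex 4.5 4.3 3.3
  endloop
 endfacet
 facet normal -0.546 0.809 -0.217
  outer loop
   vertex 3.7 4.7 4.5
   vertex 2.1 2.6 0.7
   vertex 0.1 2.0 3.5
  endloop
 endfacet
 facet normal -0.180 0.891 -0.417
  outer loop
   vertex 3.7 4.7 4.5
   vertex 4.5 4.3 3.3
   vertex 2.1 2.6 0.7
  endloop
 endfacet
 facet normal -0.291 -0.877 0.383
  outer loop
   vertex 2.6 1.3 3.8
   vertex 0.1 2.0 3.5
   vertex 4.2 0.2 2.5
  endloop
 endfacet
 facet normal -0.202 -0.326 0.924
  outer loop
   vertex 2.6 1.3 3.8
   vertex 3.3 3.7 4.8
   vertex 0.1 2.0 3.5
  endloop
 endfacet
 facet normal 0.359 -0.446 0.820
  outer loop
   vertex 2.6 1.3 3.8
   vertex 4.2 0.2 2.5
   vertex 3.3 3.7 4.8
  endloop
 endfacet
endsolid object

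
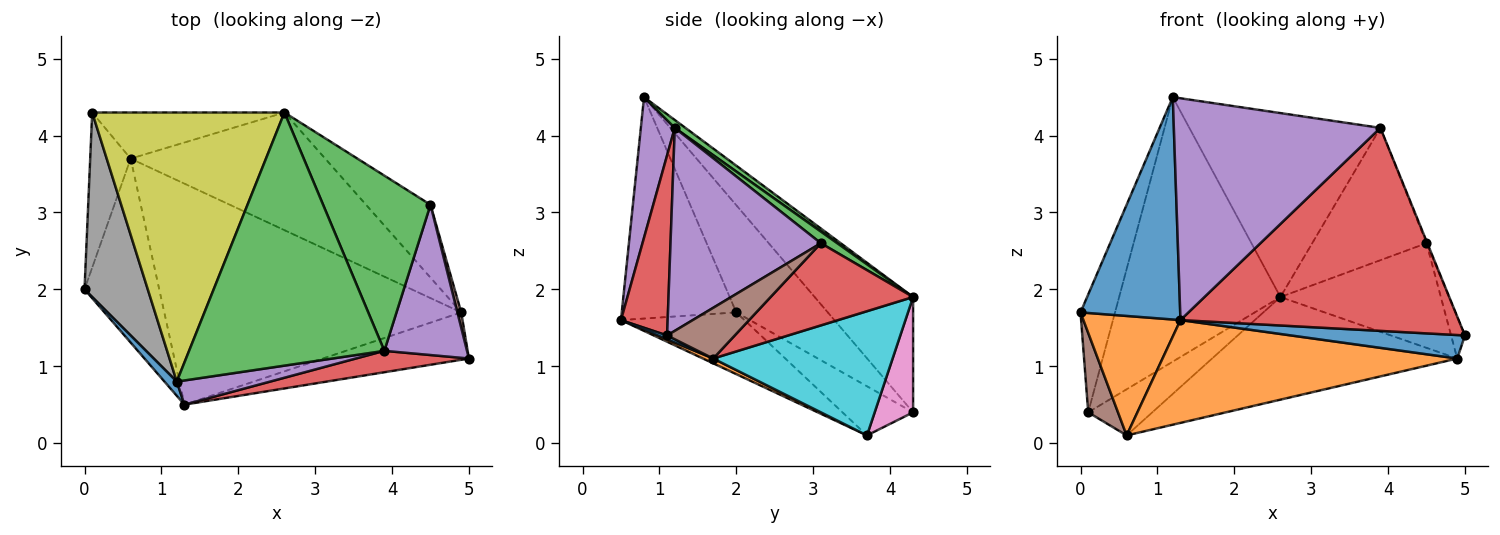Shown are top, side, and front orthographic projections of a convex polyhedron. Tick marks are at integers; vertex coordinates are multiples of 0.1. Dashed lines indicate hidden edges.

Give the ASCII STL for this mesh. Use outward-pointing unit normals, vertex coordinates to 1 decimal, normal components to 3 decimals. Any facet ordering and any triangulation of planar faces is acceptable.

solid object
 facet normal -0.754 -0.656 0.042
  outer loop
   vertex 1.3 0.5 1.6
   vertex 1.2 0.8 4.5
   vertex 0.0 2.0 1.7
  endloop
 endfacet
 facet normal -0.570 -0.448 -0.689
  outer loop
   vertex 1.3 0.5 1.6
   vertex 0.0 2.0 1.7
   vertex 0.6 3.7 0.1
  endloop
 endfacet
 facet normal 0.033 0.588 0.809
  outer loop
   vertex 3.9 1.2 4.1
   vertex 2.6 4.3 1.9
   vertex 1.2 0.8 4.5
  endloop
 endfacet
 facet normal 0.165 -0.981 0.103
  outer loop
   vertex 3.9 1.2 4.1
   vertex 1.3 0.5 1.6
   vertex 5.0 1.1 1.4
  endloop
 endfacet
 facet normal 0.161 -0.981 0.107
  outer loop
   vertex 3.9 1.2 4.1
   vertex 1.2 0.8 4.5
   vertex 1.3 0.5 1.6
  endloop
 endfacet
 facet normal -0.734 -0.310 -0.604
  outer loop
   vertex 0.1 4.3 0.4
   vertex 0.6 3.7 0.1
   vertex 0.0 2.0 1.7
  endloop
 endfacet
 facet normal 0.391 0.651 -0.651
  outer loop
   vertex 0.1 4.3 0.4
   vertex 2.6 4.3 1.9
   vertex 0.6 3.7 0.1
  endloop
 endfacet
 facet normal -0.819 0.309 0.483
  outer loop
   vertex 0.1 4.3 0.4
   vertex 0.0 2.0 1.7
   vertex 1.2 0.8 4.5
  endloop
 endfacet
 facet normal -0.393 0.644 0.656
  outer loop
   vertex 0.1 4.3 0.4
   vertex 1.2 0.8 4.5
   vertex 2.6 4.3 1.9
  endloop
 endfacet
 facet normal 0.433 0.592 -0.679
  outer loop
   vertex 4.9 1.7 1.1
   vertex 0.6 3.7 0.1
   vertex 2.6 4.3 1.9
  endloop
 endfacet
 facet normal 0.024 -0.444 -0.896
  outer loop
   vertex 4.9 1.7 1.1
   vertex 5.0 1.1 1.4
   vertex 1.3 0.5 1.6
  endloop
 endfacet
 facet normal 0.015 -0.422 -0.907
  outer loop
   vertex 4.9 1.7 1.1
   vertex 1.3 0.5 1.6
   vertex 0.6 3.7 0.1
  endloop
 endfacet
 facet normal 0.086 0.600 0.795
  outer loop
   vertex 4.5 3.1 2.6
   vertex 2.6 4.3 1.9
   vertex 3.9 1.2 4.1
  endloop
 endfacet
 facet normal 0.589 0.663 -0.462
  outer loop
   vertex 4.5 3.1 2.6
   vertex 4.9 1.7 1.1
   vertex 2.6 4.3 1.9
  endloop
 endfacet
 facet normal 0.926 0.005 0.377
  outer loop
   vertex 4.5 3.1 2.6
   vertex 3.9 1.2 4.1
   vertex 5.0 1.1 1.4
  endloop
 endfacet
 facet normal 0.977 0.200 0.074
  outer loop
   vertex 4.5 3.1 2.6
   vertex 5.0 1.1 1.4
   vertex 4.9 1.7 1.1
  endloop
 endfacet
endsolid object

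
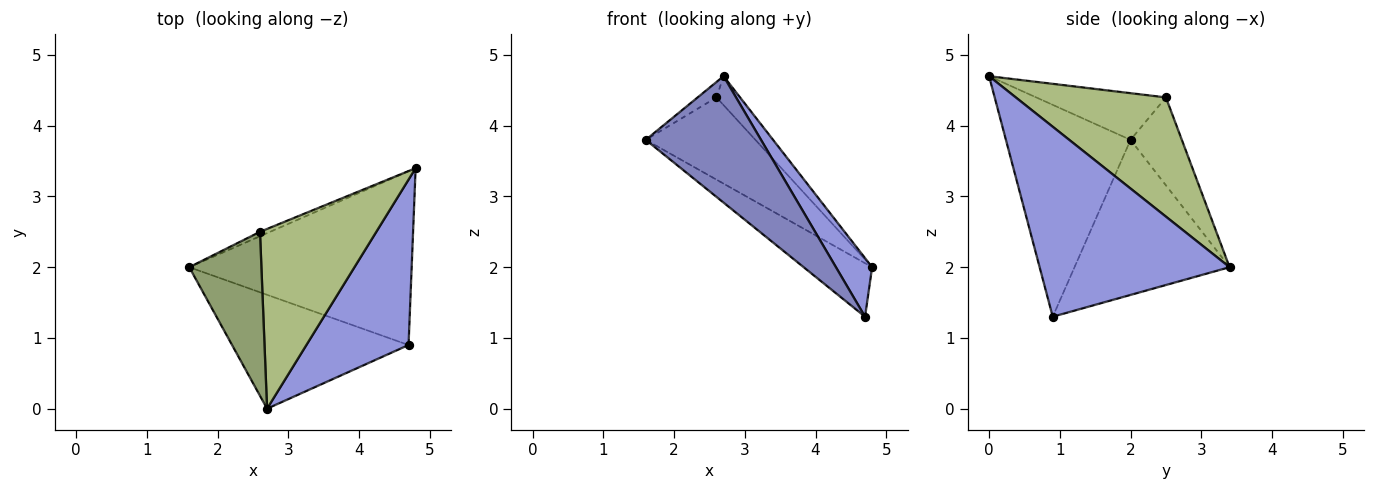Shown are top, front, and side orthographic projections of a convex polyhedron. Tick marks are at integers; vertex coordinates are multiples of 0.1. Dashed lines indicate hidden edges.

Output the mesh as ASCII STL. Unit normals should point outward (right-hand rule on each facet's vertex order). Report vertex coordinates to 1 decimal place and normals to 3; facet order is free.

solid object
 facet normal -0.555 0.245 -0.795
  outer loop
   vertex 4.7 0.9 1.3
   vertex 1.6 2.0 3.8
   vertex 4.8 3.4 2.0
  endloop
 endfacet
 facet normal -0.626 -0.579 -0.522
  outer loop
   vertex 4.7 0.9 1.3
   vertex 2.7 0.0 4.7
   vertex 1.6 2.0 3.8
  endloop
 endfacet
 facet normal 0.869 -0.166 0.467
  outer loop
   vertex 4.7 0.9 1.3
   vertex 4.8 3.4 2.0
   vertex 2.7 0.0 4.7
  endloop
 endfacet
 facet normal -0.423 0.905 -0.049
  outer loop
   vertex 2.6 2.5 4.4
   vertex 4.8 3.4 2.0
   vertex 1.6 2.0 3.8
  endloop
 endfacet
 facet normal -0.542 0.079 0.837
  outer loop
   vertex 2.6 2.5 4.4
   vertex 1.6 2.0 3.8
   vertex 2.7 0.0 4.7
  endloop
 endfacet
 facet normal 0.711 0.112 0.694
  outer loop
   vertex 2.6 2.5 4.4
   vertex 2.7 0.0 4.7
   vertex 4.8 3.4 2.0
  endloop
 endfacet
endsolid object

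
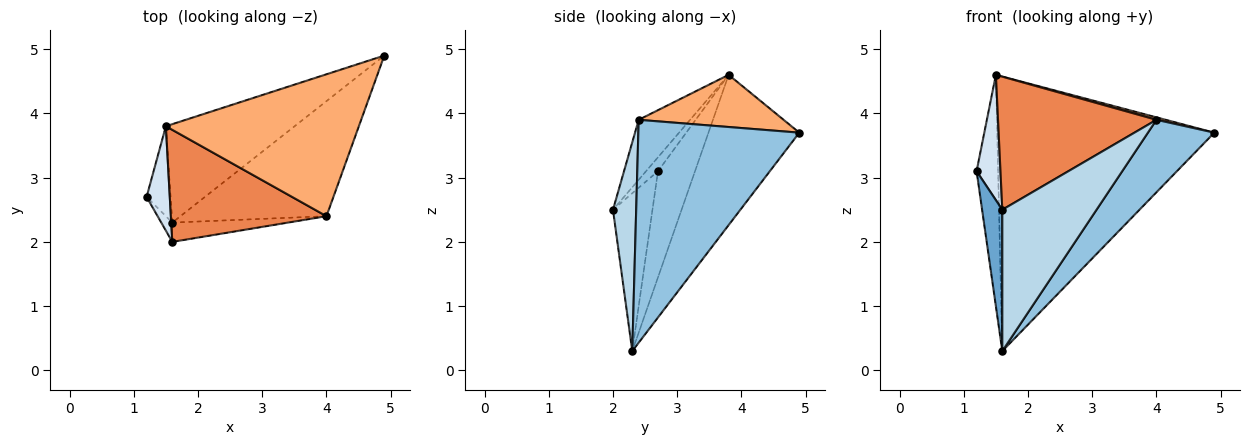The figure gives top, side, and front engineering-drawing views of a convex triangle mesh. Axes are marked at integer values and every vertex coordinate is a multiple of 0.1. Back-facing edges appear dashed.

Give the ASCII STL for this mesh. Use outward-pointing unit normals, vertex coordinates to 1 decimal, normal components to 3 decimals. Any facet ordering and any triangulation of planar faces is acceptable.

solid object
 facet normal -0.889 -0.455 -0.062
  outer loop
   vertex 1.6 2.3 0.3
   vertex 1.6 2.0 2.5
   vertex 1.2 2.7 3.1
  endloop
 endfacet
 facet normal 0.791 -0.326 -0.518
  outer loop
   vertex 4.0 2.4 3.9
   vertex 1.6 2.3 0.3
   vertex 4.9 4.9 3.7
  endloop
 endfacet
 facet normal 0.237 -0.963 -0.131
  outer loop
   vertex 4.0 2.4 3.9
   vertex 1.6 2.0 2.5
   vertex 1.6 2.3 0.3
  endloop
 endfacet
 facet normal -0.359 -0.717 0.598
  outer loop
   vertex 1.5 3.8 4.6
   vertex 1.2 2.7 3.1
   vertex 1.6 2.0 2.5
  endloop
 endfacet
 facet normal -0.241 -0.743 0.625
  outer loop
   vertex 1.5 3.8 4.6
   vertex 1.6 2.0 2.5
   vertex 4.0 2.4 3.9
  endloop
 endfacet
 facet normal 0.261 -0.017 0.965
  outer loop
   vertex 1.5 3.8 4.6
   vertex 4.0 2.4 3.9
   vertex 4.9 4.9 3.7
  endloop
 endfacet
 facet normal -0.849 0.493 -0.192
  outer loop
   vertex 1.5 3.8 4.6
   vertex 1.6 2.3 0.3
   vertex 1.2 2.7 3.1
  endloop
 endfacet
 facet normal -0.366 0.876 -0.314
  outer loop
   vertex 1.5 3.8 4.6
   vertex 4.9 4.9 3.7
   vertex 1.6 2.3 0.3
  endloop
 endfacet
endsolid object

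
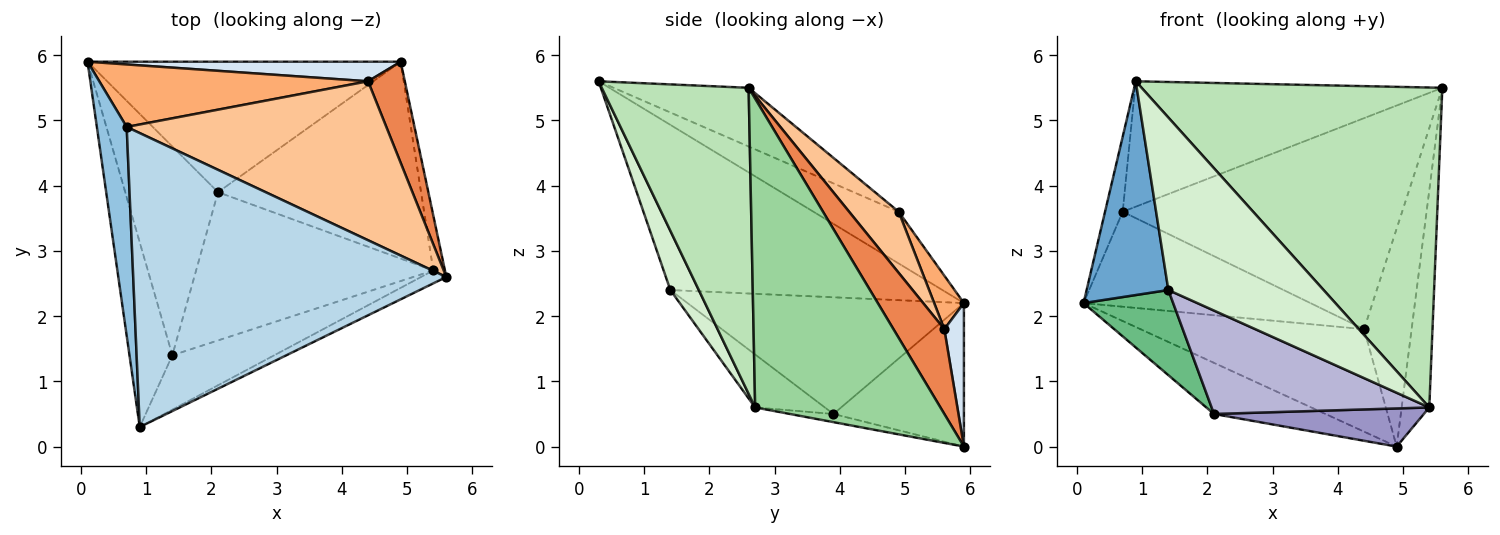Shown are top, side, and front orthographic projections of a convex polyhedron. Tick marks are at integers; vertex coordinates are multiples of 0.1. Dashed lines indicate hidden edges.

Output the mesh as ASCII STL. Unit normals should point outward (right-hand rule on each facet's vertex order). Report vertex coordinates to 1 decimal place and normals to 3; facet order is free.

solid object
 facet normal -0.929 -0.279 -0.241
  outer loop
   vertex 1.4 1.4 2.4
   vertex 0.9 0.3 5.6
   vertex 0.1 5.9 2.2
  endloop
 endfacet
 facet normal -0.853 0.177 0.492
  outer loop
   vertex 0.7 4.9 3.6
   vertex 0.1 5.9 2.2
   vertex 0.9 0.3 5.6
  endloop
 endfacet
 facet normal -0.170 0.387 0.906
  outer loop
   vertex 0.7 4.9 3.6
   vertex 0.9 0.3 5.6
   vertex 5.6 2.6 5.5
  endloop
 endfacet
 facet normal 0.086 0.979 0.187
  outer loop
   vertex 4.4 5.6 1.8
   vertex 4.9 5.9 0.0
   vertex 0.1 5.9 2.2
  endloop
 endfacet
 facet normal 0.696 0.651 0.302
  outer loop
   vertex 4.4 5.6 1.8
   vertex 5.6 2.6 5.5
   vertex 4.9 5.9 0.0
  endloop
 endfacet
 facet normal 0.109 0.830 0.547
  outer loop
   vertex 4.4 5.6 1.8
   vertex 0.1 5.9 2.2
   vertex 0.7 4.9 3.6
  endloop
 endfacet
 facet normal 0.140 0.791 0.596
  outer loop
   vertex 4.4 5.6 1.8
   vertex 0.7 4.9 3.6
   vertex 5.6 2.6 5.5
  endloop
 endfacet
 facet normal -0.393 0.335 -0.856
  outer loop
   vertex 2.1 3.9 0.5
   vertex 0.1 5.9 2.2
   vertex 4.9 5.9 0.0
  endloop
 endfacet
 facet normal -0.759 -0.246 -0.603
  outer loop
   vertex 2.1 3.9 0.5
   vertex 1.4 1.4 2.4
   vertex 0.1 5.9 2.2
  endloop
 endfacet
 facet normal 0.988 0.147 -0.037
  outer loop
   vertex 5.4 2.7 0.6
   vertex 4.9 5.9 0.0
   vertex 5.6 2.6 5.5
  endloop
 endfacet
 facet normal 0.439 -0.898 -0.036
  outer loop
   vertex 5.4 2.7 0.6
   vertex 5.6 2.6 5.5
   vertex 0.9 0.3 5.6
  endloop
 endfacet
 facet normal 0.172 -0.940 -0.296
  outer loop
   vertex 5.4 2.7 0.6
   vertex 0.9 0.3 5.6
   vertex 1.4 1.4 2.4
  endloop
 endfacet
 facet normal -0.039 -0.190 -0.981
  outer loop
   vertex 5.4 2.7 0.6
   vertex 2.1 3.9 0.5
   vertex 4.9 5.9 0.0
  endloop
 endfacet
 facet normal -0.180 -0.563 -0.807
  outer loop
   vertex 5.4 2.7 0.6
   vertex 1.4 1.4 2.4
   vertex 2.1 3.9 0.5
  endloop
 endfacet
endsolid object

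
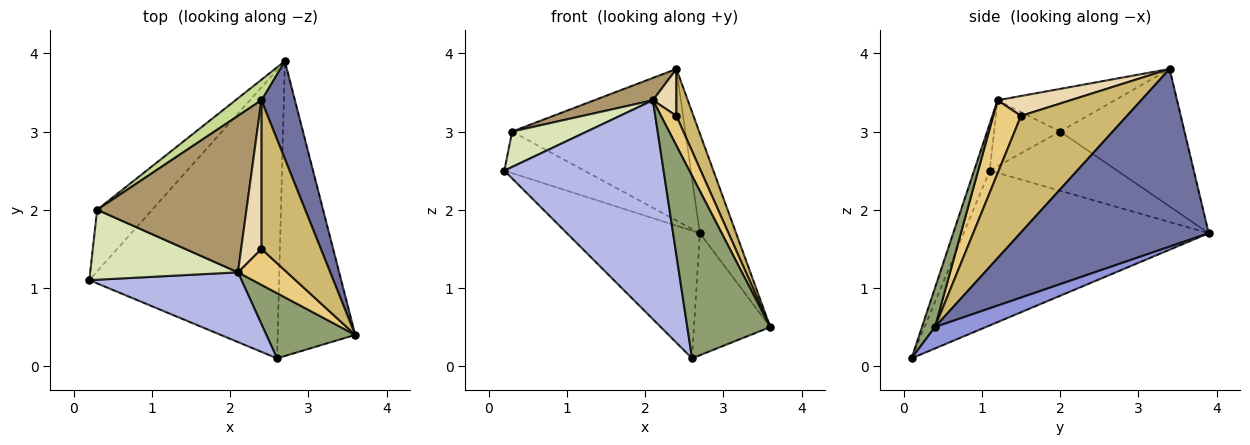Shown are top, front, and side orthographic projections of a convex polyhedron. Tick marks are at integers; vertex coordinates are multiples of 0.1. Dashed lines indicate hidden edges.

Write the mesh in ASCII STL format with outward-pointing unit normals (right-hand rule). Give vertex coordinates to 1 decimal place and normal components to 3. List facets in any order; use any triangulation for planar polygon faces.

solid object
 facet normal 0.966 0.186 0.182
  outer loop
   vertex 2.4 3.4 3.8
   vertex 3.6 0.4 0.5
   vertex 2.7 3.9 1.7
  endloop
 endfacet
 facet normal -0.598 0.324 -0.733
  outer loop
   vertex 2.6 0.1 0.1
   vertex 0.2 1.1 2.5
   vertex 2.7 3.9 1.7
  endloop
 endfacet
 facet normal 0.247 0.371 -0.895
  outer loop
   vertex 2.6 0.1 0.1
   vertex 2.7 3.9 1.7
   vertex 3.6 0.4 0.5
  endloop
 endfacet
 facet normal -0.093 -0.949 0.302
  outer loop
   vertex 2.6 0.1 0.1
   vertex 2.1 1.2 3.4
   vertex 0.2 1.1 2.5
  endloop
 endfacet
 facet normal 0.146 -0.932 0.333
  outer loop
   vertex 2.6 0.1 0.1
   vertex 3.6 0.4 0.5
   vertex 2.1 1.2 3.4
  endloop
 endfacet
 facet normal -0.666 0.418 -0.619
  outer loop
   vertex 0.3 2.0 3.0
   vertex 2.7 3.9 1.7
   vertex 0.2 1.1 2.5
  endloop
 endfacet
 facet normal -0.580 0.807 0.109
  outer loop
   vertex 0.3 2.0 3.0
   vertex 2.4 3.4 3.8
   vertex 2.7 3.9 1.7
  endloop
 endfacet
 facet normal -0.371 -0.419 0.829
  outer loop
   vertex 0.3 2.0 3.0
   vertex 0.2 1.1 2.5
   vertex 2.1 1.2 3.4
  endloop
 endfacet
 facet normal -0.272 -0.136 0.953
  outer loop
   vertex 0.3 2.0 3.0
   vertex 2.1 1.2 3.4
   vertex 2.4 3.4 3.8
  endloop
 endfacet
 facet normal 0.882 -0.142 0.450
  outer loop
   vertex 2.4 1.5 3.2
   vertex 3.6 0.4 0.5
   vertex 2.4 3.4 3.8
  endloop
 endfacet
 facet normal 0.755 -0.418 0.506
  outer loop
   vertex 2.4 1.5 3.2
   vertex 2.1 1.2 3.4
   vertex 3.6 0.4 0.5
  endloop
 endfacet
 facet normal 0.684 -0.220 0.696
  outer loop
   vertex 2.4 1.5 3.2
   vertex 2.4 3.4 3.8
   vertex 2.1 1.2 3.4
  endloop
 endfacet
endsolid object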